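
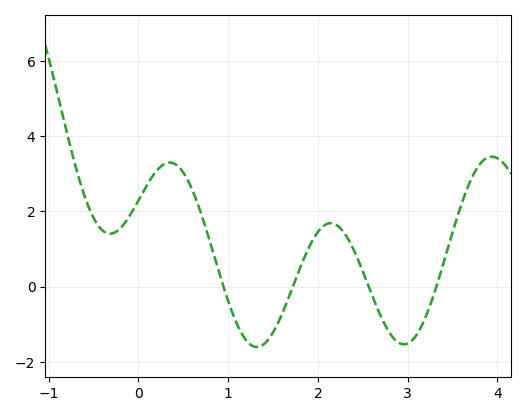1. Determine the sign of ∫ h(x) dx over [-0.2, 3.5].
positive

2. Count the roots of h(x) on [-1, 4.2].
4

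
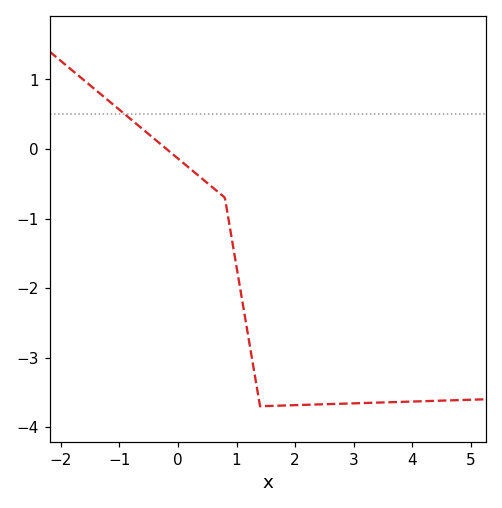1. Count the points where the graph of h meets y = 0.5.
1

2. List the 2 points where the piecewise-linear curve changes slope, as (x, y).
(0.8, -0.7); (1.4, -3.7)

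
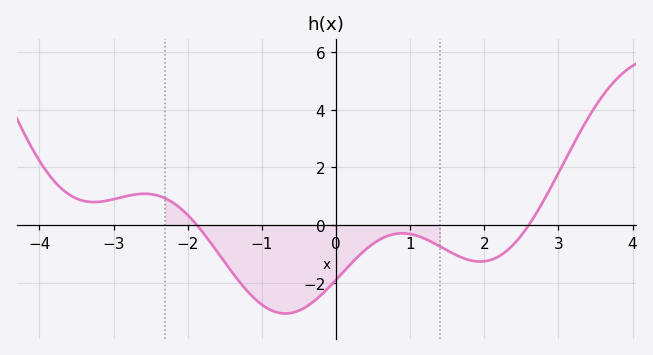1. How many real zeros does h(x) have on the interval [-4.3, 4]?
2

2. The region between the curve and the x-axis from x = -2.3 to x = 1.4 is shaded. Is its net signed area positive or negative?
negative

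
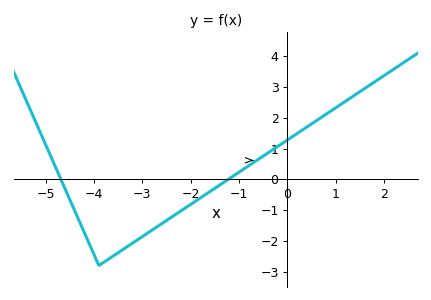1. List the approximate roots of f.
-4.6, -1.2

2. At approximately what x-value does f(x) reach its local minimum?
-4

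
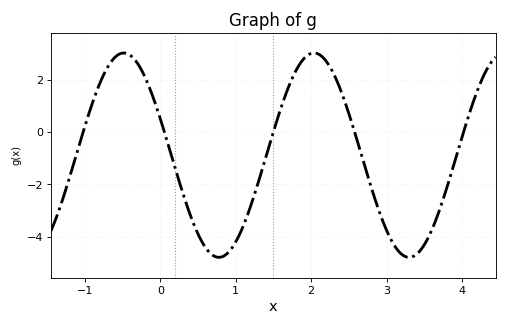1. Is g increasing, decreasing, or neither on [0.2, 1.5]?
neither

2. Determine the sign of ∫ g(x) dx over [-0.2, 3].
negative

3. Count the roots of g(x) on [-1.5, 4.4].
5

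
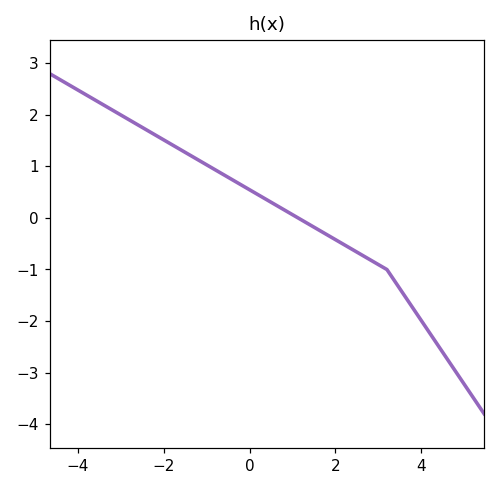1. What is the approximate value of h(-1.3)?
1.2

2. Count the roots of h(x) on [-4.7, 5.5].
1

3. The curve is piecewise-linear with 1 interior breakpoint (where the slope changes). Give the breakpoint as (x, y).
(3.2, -1)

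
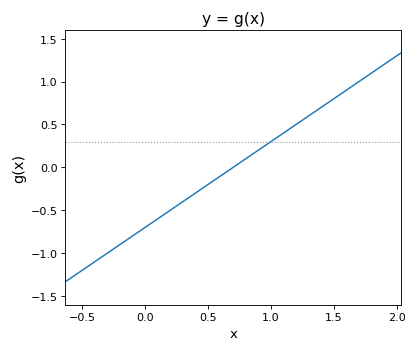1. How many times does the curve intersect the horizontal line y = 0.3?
1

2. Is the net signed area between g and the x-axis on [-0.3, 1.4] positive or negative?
negative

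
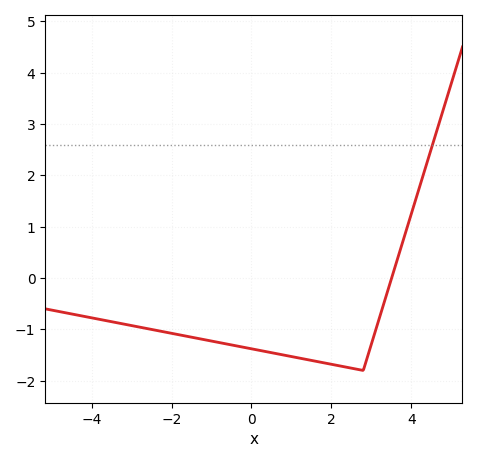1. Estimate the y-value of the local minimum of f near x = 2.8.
-1.8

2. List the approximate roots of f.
3.6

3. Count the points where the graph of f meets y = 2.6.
1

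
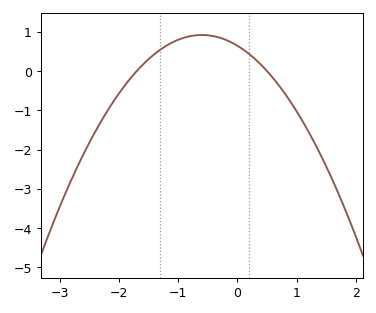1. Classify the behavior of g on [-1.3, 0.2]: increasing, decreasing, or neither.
neither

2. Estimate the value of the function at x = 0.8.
-0.57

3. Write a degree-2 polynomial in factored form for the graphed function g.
y = -0.76(x + 1.7)(x - 0.5)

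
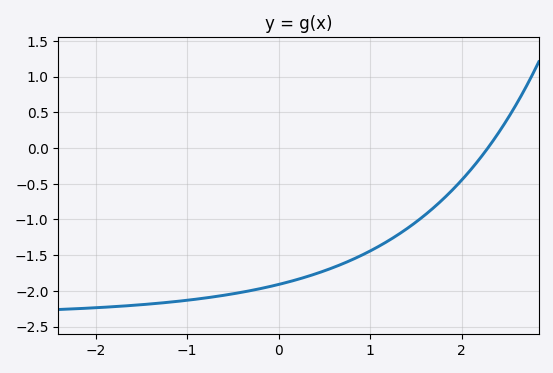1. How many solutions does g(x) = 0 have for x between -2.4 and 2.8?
1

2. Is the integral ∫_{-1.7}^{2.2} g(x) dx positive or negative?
negative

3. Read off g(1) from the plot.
-1.45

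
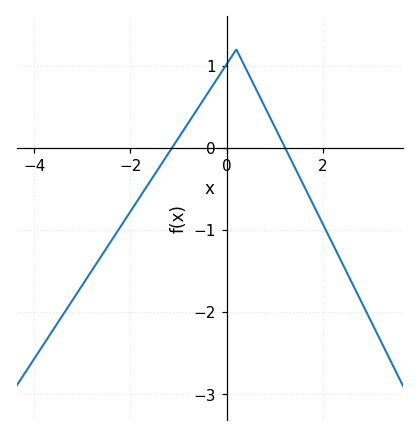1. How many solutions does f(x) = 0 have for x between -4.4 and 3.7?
2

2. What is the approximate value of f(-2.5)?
-1.22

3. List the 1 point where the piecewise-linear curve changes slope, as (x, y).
(0.2, 1.2)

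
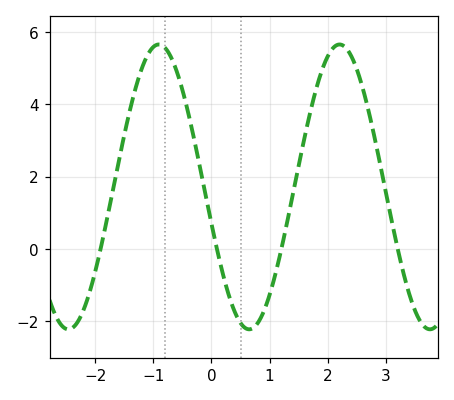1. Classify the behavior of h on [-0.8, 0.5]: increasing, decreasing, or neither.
decreasing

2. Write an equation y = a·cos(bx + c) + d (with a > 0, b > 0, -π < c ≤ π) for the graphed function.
y = 3.94cos(2x + 1.8) + 1.72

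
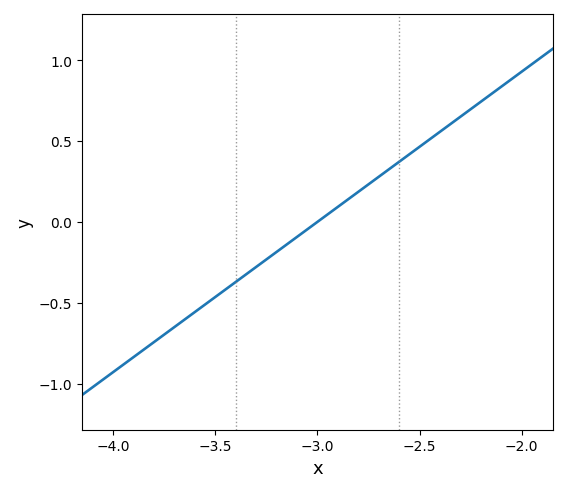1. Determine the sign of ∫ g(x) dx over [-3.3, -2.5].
positive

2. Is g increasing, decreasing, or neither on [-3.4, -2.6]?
increasing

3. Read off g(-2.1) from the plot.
0.85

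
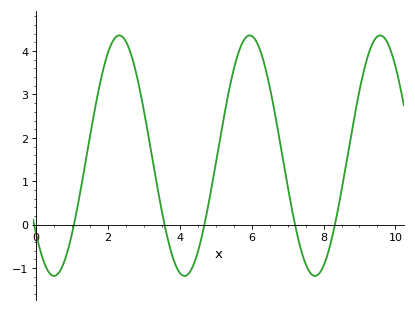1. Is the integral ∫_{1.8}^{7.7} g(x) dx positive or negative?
positive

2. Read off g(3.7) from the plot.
-0.451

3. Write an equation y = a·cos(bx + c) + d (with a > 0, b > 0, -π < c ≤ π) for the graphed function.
y = 2.77cos(1.73x + 2.28) + 1.59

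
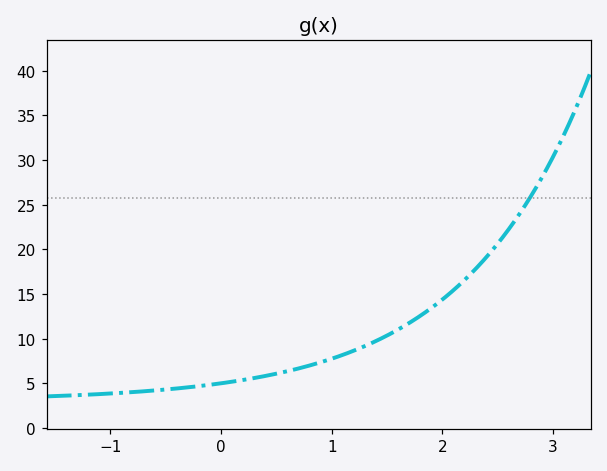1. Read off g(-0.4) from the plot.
4.41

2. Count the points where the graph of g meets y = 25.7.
1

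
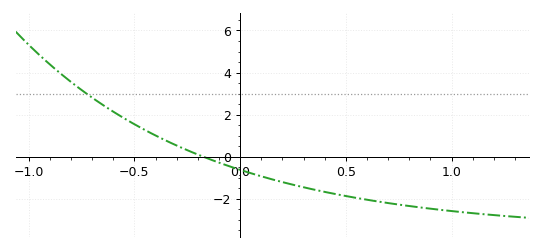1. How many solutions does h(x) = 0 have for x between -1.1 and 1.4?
1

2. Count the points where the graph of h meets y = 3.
1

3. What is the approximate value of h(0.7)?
-2.2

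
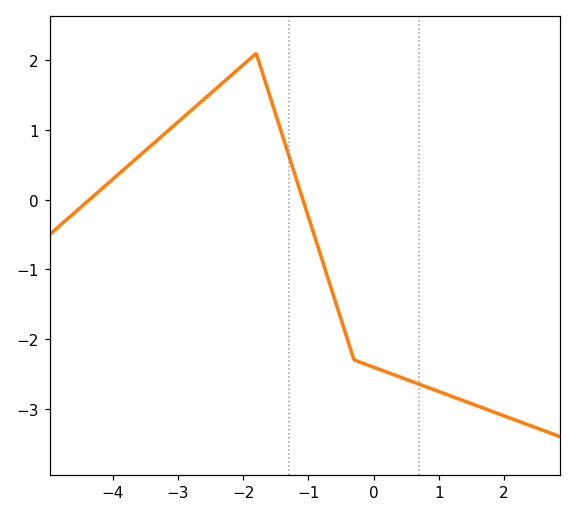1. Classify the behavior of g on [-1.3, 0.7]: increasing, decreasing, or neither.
decreasing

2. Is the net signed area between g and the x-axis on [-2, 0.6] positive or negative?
negative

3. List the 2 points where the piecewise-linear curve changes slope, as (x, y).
(-1.8, 2.1); (-0.3, -2.3)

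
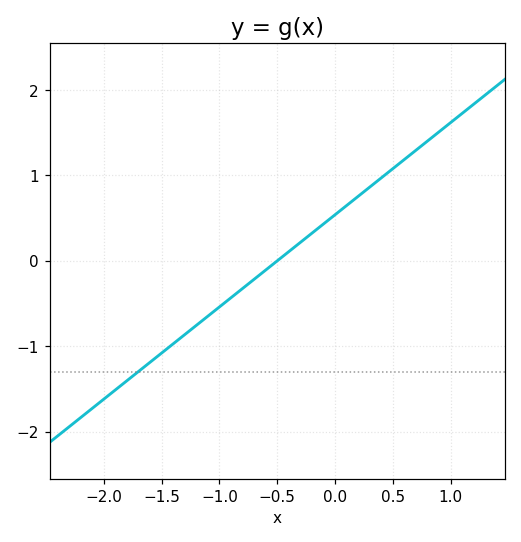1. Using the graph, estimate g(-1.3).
-0.9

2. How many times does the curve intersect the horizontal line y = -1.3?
1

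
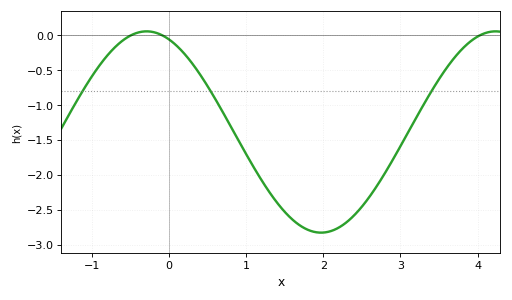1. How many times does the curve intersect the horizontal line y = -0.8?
3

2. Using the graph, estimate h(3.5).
-0.65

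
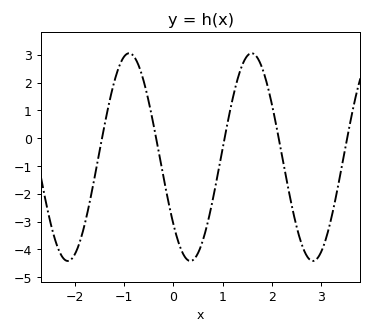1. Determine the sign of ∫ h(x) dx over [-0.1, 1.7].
negative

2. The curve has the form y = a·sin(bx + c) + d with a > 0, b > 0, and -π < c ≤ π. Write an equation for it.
y = 3.74sin(2.5x - 2.4) - 0.68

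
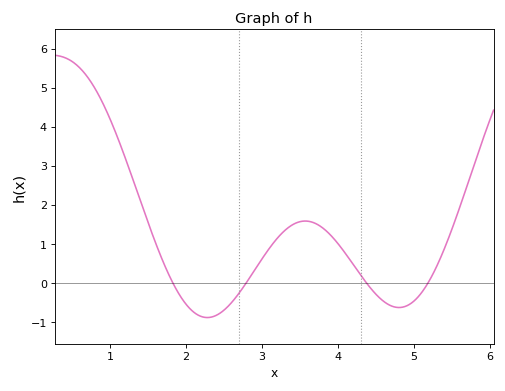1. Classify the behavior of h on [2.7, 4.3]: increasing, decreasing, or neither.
neither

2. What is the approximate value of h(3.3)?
1.34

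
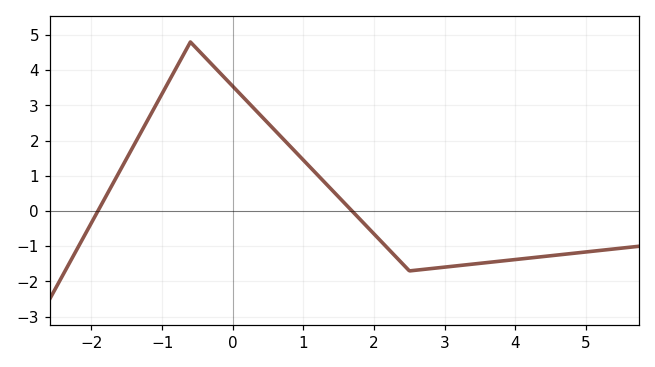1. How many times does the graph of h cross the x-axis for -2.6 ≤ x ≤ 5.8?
2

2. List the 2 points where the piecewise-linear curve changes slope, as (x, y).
(-0.6, 4.8); (2.5, -1.7)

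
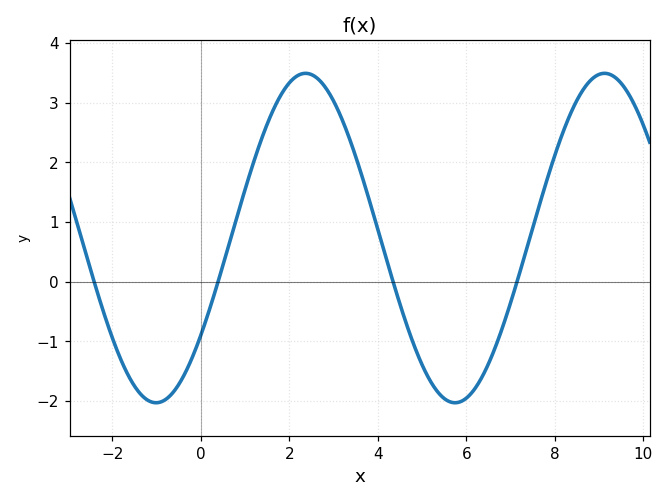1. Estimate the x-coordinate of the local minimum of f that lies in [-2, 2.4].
-1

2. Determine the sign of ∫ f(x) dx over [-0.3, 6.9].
positive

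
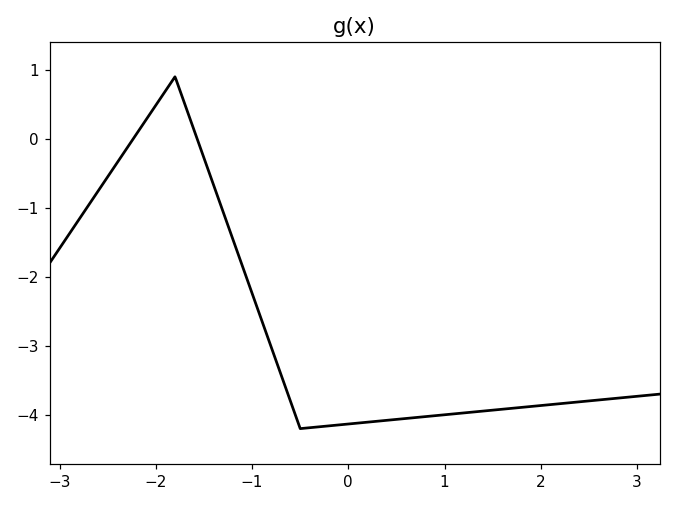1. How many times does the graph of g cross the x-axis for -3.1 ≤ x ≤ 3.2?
2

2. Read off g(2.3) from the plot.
-3.8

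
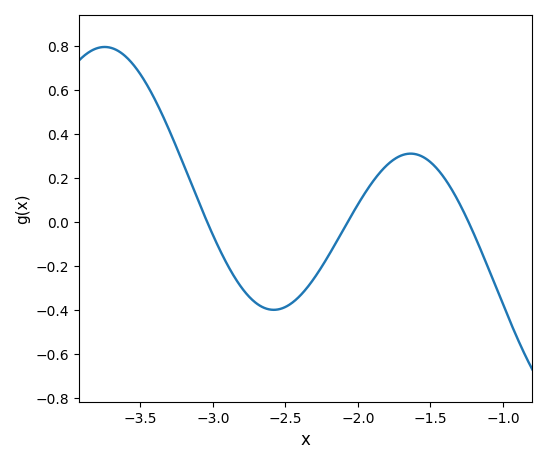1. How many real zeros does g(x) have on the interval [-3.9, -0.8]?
3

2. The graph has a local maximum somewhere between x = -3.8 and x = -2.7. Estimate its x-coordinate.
-3.74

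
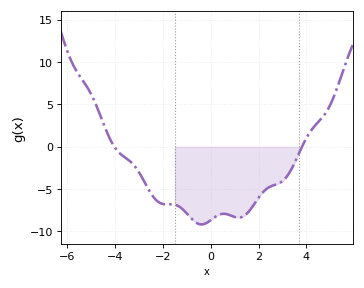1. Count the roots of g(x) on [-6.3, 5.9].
2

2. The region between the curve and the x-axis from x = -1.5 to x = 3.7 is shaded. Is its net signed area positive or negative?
negative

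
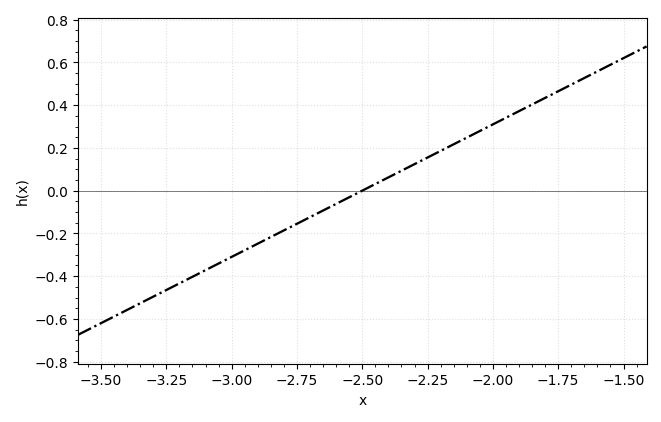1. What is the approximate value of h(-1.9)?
0.38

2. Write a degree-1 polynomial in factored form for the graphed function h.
y = 0.62(x + 2.5)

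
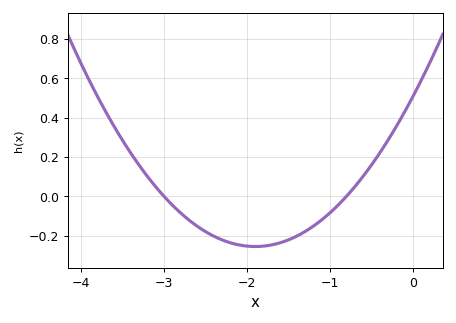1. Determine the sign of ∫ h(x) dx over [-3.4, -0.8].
negative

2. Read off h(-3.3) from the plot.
0.158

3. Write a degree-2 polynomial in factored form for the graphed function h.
y = 0.21(x + 3)(x + 0.8)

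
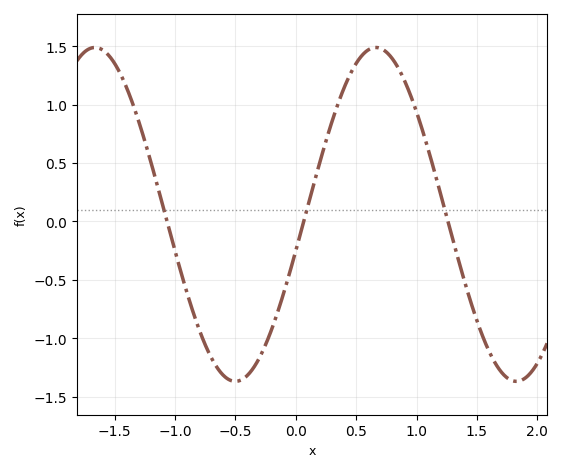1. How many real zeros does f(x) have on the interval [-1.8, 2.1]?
3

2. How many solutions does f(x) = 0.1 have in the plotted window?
3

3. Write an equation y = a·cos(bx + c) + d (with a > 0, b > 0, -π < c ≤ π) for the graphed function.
y = 1.43cos(2.7x - 1.8) + 0.06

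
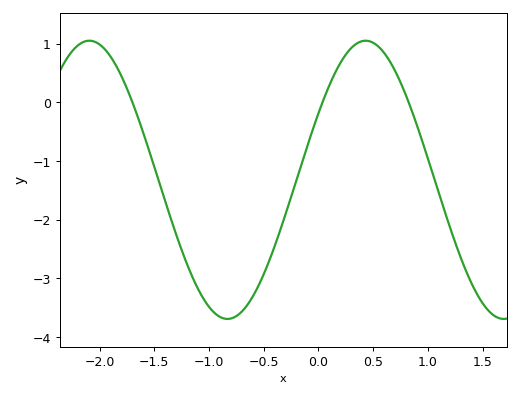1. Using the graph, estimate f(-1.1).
-3.2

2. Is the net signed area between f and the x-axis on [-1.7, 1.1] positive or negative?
negative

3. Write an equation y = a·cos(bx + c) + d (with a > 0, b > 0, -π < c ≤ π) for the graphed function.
y = 2.37cos(2.5x - 1.1) - 1.32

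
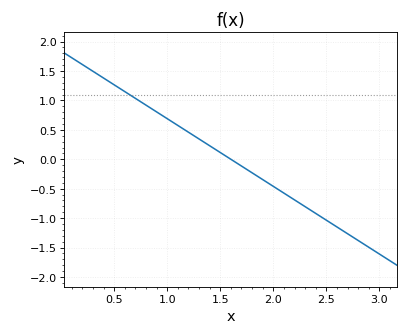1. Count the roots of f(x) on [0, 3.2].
1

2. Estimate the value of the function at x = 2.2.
-0.69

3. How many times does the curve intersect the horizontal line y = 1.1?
1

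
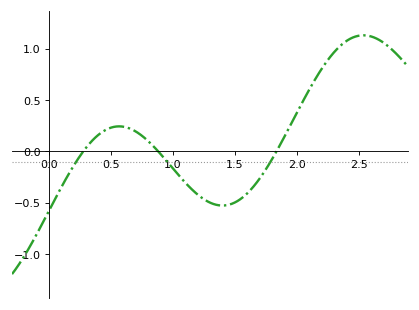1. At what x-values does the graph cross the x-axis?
0.3, 0.9, 1.85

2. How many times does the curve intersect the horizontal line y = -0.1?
3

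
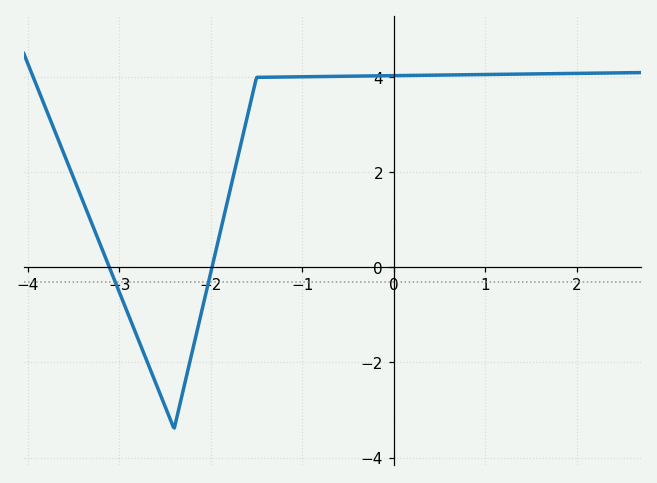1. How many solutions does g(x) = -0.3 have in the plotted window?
2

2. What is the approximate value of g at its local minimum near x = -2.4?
-3.39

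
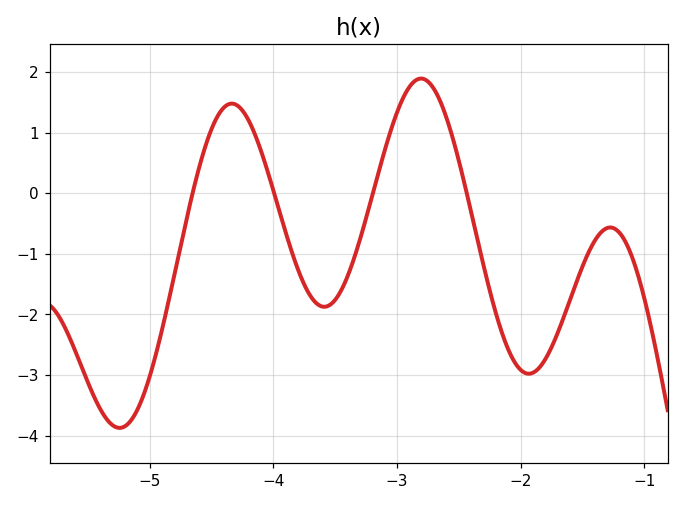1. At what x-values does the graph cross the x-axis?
-4.7, -4, -3.2, -2.4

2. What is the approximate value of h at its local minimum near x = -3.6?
-1.9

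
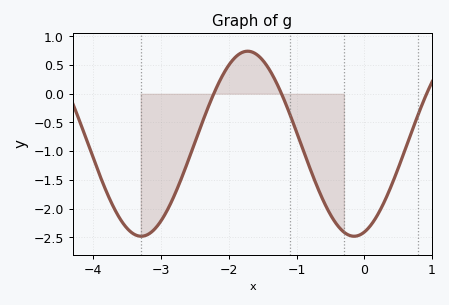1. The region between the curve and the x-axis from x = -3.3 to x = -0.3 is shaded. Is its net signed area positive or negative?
negative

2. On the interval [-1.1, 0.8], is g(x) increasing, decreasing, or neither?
neither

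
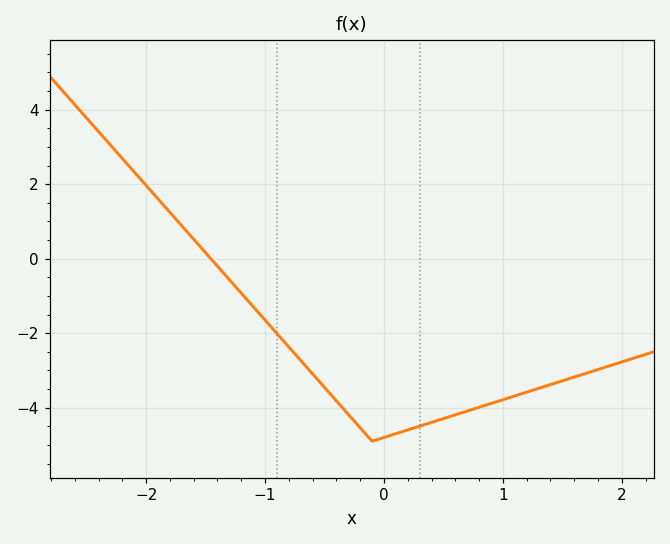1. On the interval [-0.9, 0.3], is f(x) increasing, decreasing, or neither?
neither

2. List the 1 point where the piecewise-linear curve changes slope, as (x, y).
(-0.1, -4.9)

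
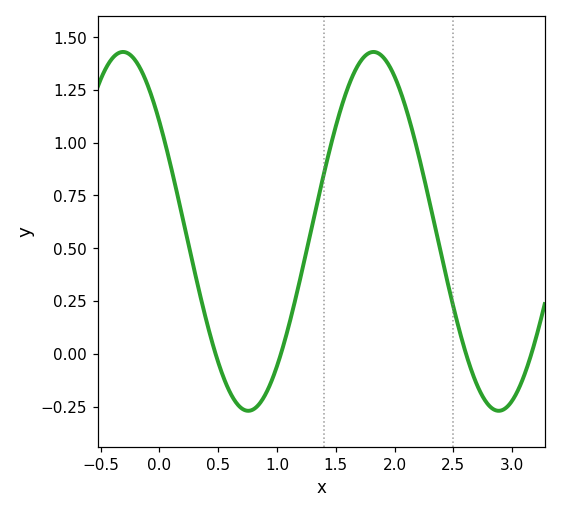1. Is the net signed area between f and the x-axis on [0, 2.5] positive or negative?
positive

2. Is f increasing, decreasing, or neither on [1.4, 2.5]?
neither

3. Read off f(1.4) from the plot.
0.86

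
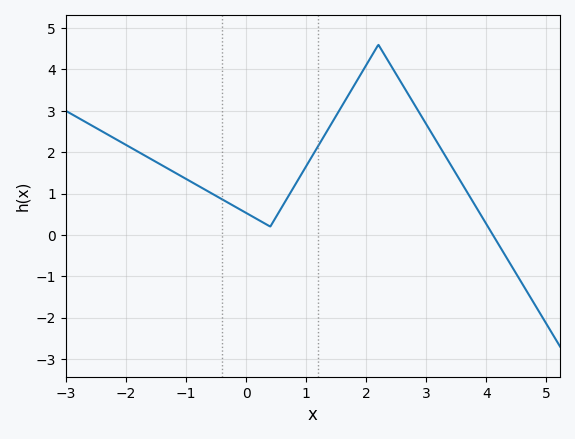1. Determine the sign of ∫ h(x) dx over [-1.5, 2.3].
positive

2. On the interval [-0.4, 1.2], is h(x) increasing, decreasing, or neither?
neither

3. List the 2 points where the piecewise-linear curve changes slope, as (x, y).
(0.4, 0.2); (2.2, 4.6)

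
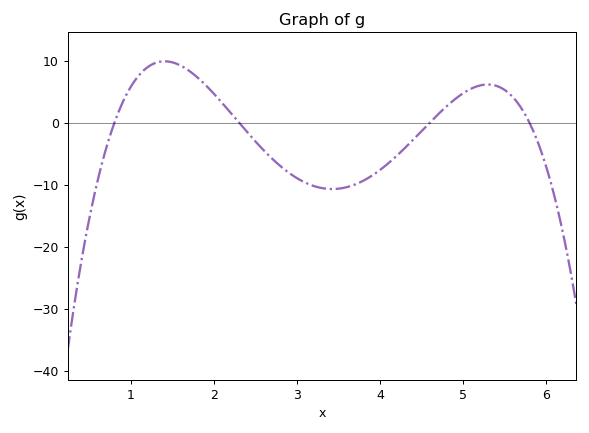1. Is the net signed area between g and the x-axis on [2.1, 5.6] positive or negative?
negative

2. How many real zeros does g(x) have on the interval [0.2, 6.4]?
4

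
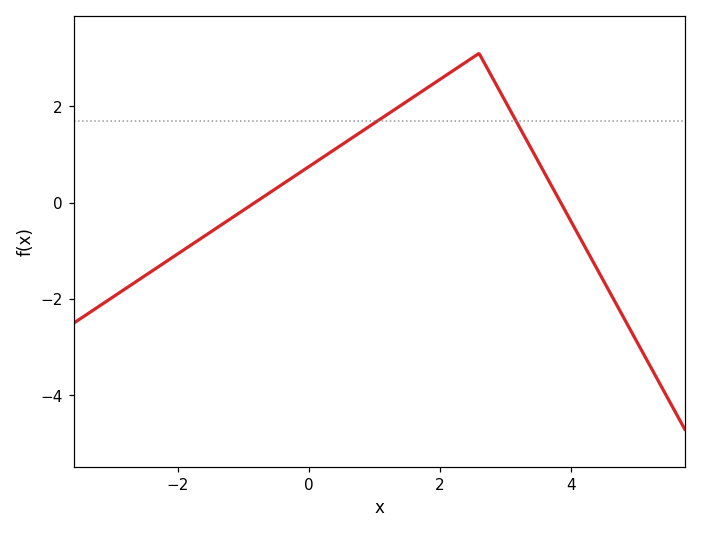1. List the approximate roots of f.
-0.825, 3.85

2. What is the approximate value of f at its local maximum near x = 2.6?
3.1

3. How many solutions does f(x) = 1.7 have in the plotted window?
2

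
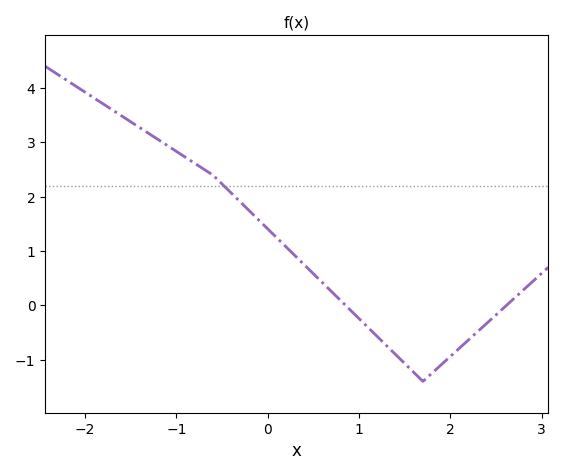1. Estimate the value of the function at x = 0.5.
0.583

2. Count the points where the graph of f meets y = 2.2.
1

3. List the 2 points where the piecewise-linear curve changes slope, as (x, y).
(-0.6, 2.4); (1.7, -1.4)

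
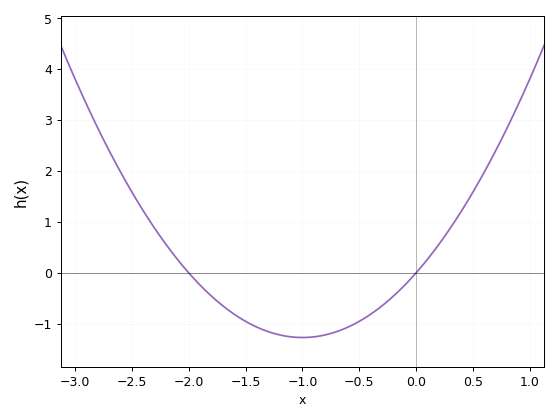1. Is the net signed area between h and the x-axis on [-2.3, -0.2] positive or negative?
negative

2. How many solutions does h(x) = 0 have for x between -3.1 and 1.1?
2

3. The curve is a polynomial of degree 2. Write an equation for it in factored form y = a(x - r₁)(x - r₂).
y = 1.27(x + 2)(x - 0)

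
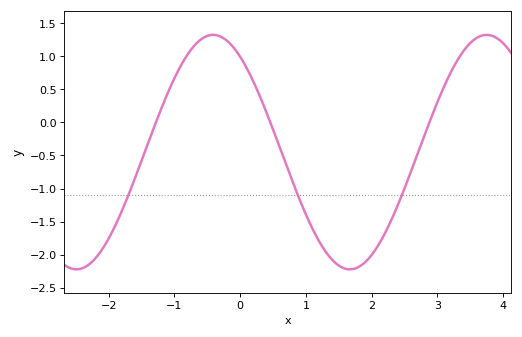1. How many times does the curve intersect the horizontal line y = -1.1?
3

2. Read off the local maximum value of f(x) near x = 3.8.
1.3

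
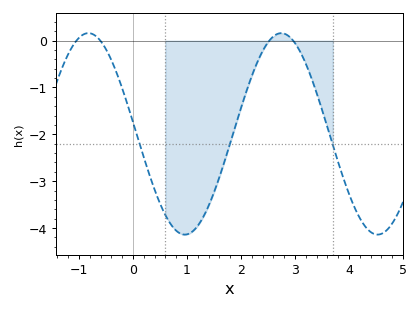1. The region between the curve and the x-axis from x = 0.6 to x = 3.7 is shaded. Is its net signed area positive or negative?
negative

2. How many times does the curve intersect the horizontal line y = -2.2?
3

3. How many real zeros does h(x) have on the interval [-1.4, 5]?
4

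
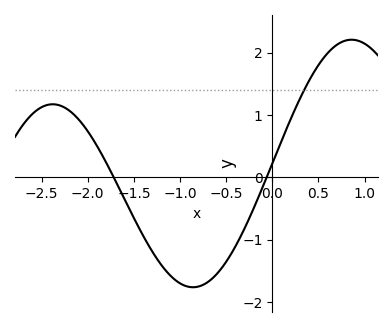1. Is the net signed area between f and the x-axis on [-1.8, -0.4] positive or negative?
negative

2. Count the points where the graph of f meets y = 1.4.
1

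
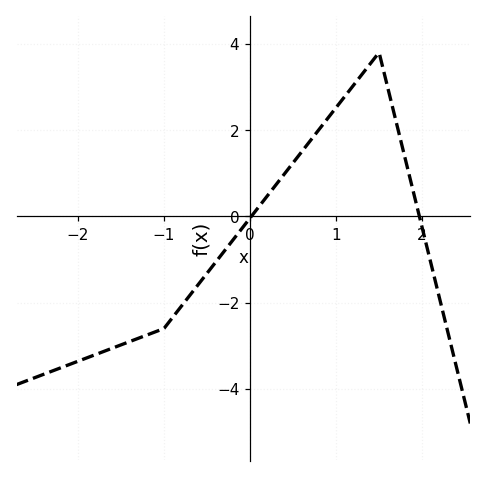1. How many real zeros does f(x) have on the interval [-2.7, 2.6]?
2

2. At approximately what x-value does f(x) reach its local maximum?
1.5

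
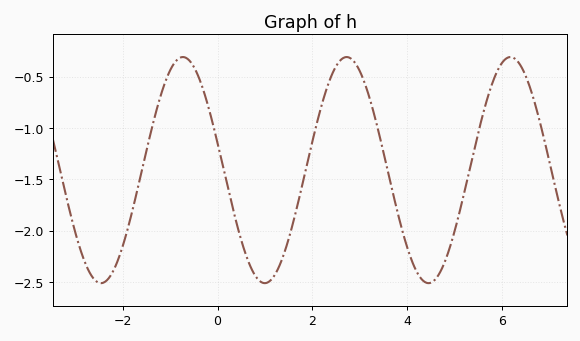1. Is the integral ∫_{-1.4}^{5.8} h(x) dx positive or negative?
negative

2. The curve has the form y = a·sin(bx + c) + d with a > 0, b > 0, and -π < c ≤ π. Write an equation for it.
y = 1.1sin(1.82x + 2.9) - 1.41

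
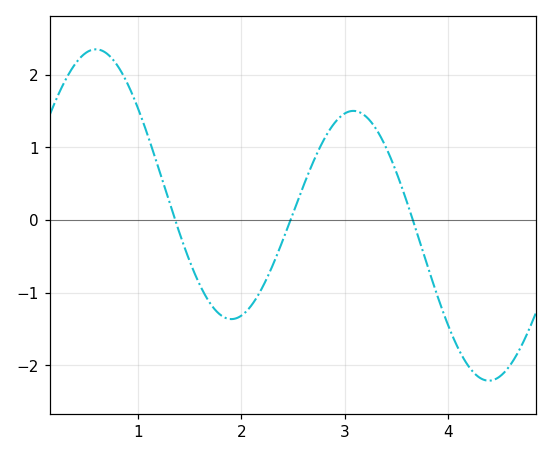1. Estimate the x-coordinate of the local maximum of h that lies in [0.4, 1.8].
0.592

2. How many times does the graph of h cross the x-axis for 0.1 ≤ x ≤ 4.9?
3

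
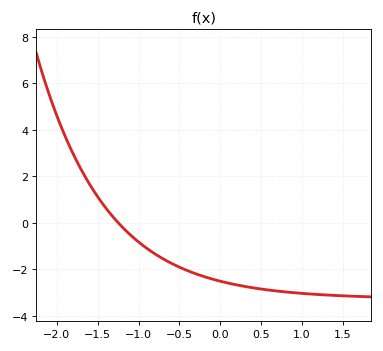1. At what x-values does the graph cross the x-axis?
-1.2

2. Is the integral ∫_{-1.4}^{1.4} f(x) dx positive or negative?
negative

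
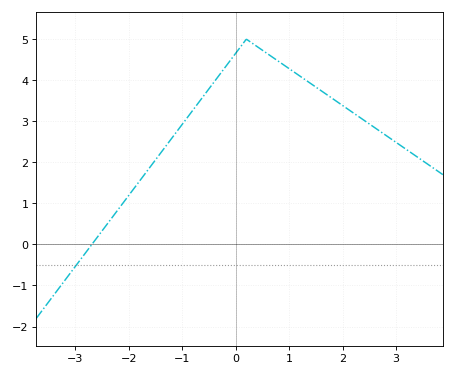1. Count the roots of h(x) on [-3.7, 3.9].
1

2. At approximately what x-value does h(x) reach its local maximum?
0.199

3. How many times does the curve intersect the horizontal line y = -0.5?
1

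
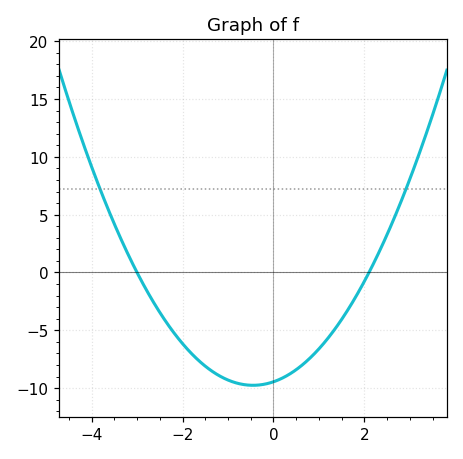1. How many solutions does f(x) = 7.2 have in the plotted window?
2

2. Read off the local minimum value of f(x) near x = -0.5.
-9.75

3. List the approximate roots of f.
-3, 2.1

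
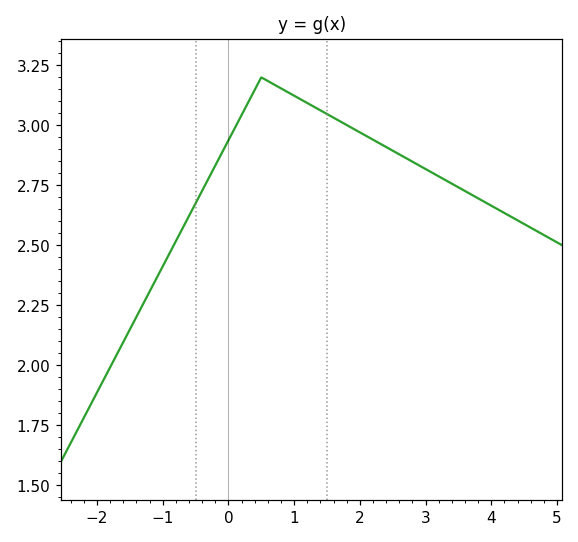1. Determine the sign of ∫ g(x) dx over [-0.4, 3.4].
positive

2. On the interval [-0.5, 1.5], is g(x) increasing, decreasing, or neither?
neither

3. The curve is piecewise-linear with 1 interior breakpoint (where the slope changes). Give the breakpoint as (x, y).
(0.5, 3.2)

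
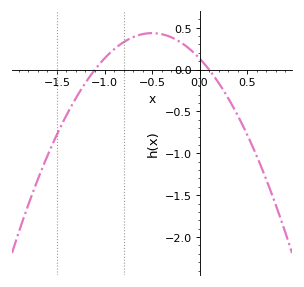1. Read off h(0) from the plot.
0.15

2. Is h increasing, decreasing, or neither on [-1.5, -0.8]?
increasing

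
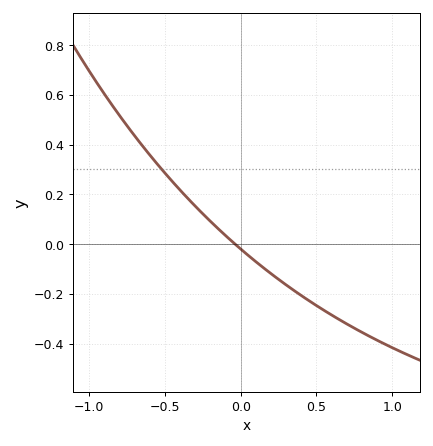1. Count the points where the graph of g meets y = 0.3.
1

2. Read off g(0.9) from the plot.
-0.38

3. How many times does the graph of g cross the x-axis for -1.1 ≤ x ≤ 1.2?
1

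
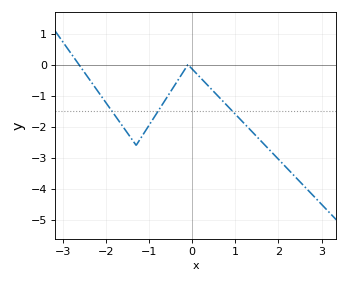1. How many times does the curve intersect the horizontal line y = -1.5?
3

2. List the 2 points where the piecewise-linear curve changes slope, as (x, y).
(-1.3, -2.6); (-0.1, 0)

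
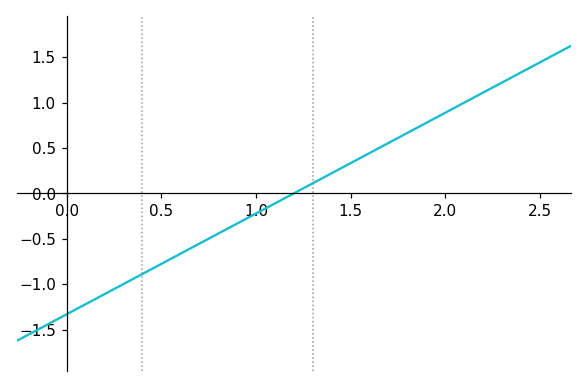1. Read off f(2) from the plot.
0.9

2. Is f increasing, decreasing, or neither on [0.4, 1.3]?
increasing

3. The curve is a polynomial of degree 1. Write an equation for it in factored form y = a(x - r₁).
y = 1.11(x - 1.2)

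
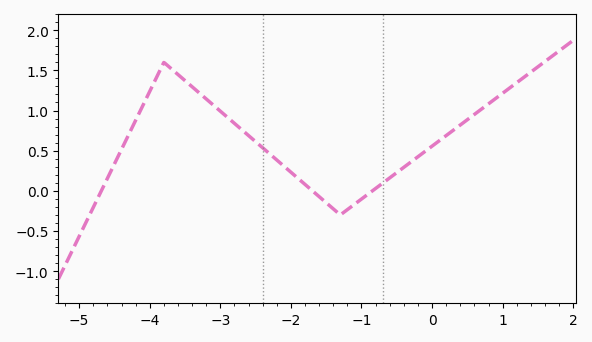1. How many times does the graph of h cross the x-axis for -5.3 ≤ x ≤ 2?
3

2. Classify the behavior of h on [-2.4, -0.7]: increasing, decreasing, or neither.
neither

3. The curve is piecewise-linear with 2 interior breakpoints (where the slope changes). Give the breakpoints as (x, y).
(-3.8, 1.6); (-1.3, -0.3)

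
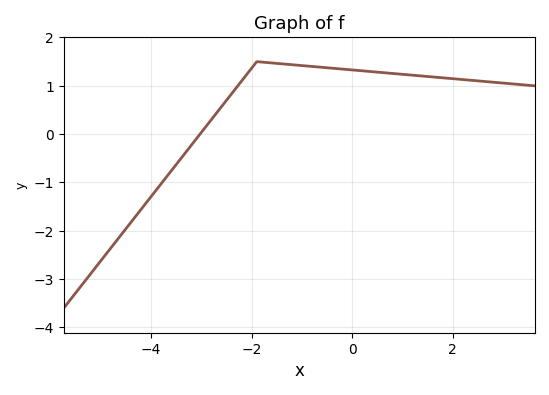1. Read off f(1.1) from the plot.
1.2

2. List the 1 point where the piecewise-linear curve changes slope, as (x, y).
(-1.9, 1.5)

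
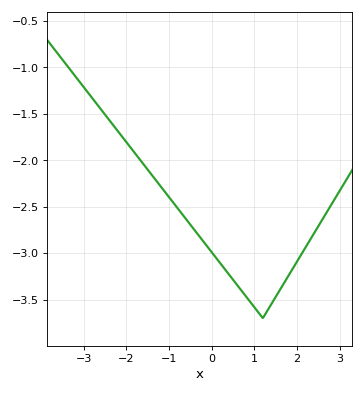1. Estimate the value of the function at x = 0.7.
-3.4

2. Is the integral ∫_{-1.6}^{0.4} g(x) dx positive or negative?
negative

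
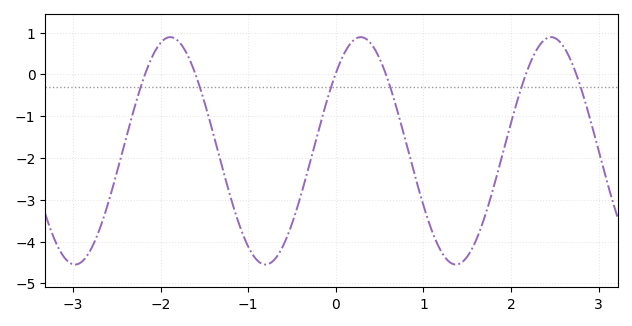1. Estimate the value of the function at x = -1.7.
0.5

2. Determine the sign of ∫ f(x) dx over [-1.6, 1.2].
negative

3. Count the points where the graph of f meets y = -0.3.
6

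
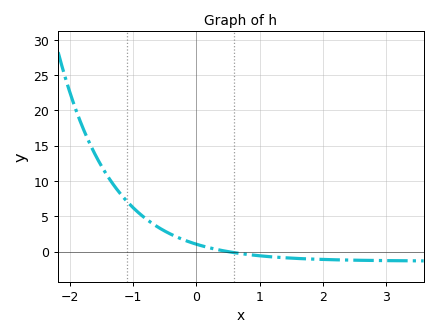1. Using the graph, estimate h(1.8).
-1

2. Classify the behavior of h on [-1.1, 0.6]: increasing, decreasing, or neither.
decreasing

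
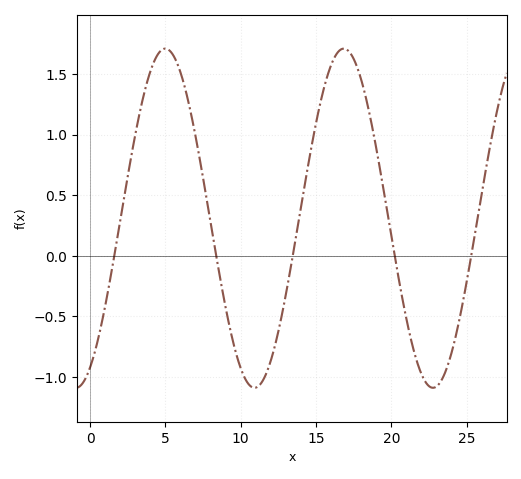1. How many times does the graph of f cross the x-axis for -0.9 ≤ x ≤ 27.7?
5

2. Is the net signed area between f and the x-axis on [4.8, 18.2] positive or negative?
positive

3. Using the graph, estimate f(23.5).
-0.986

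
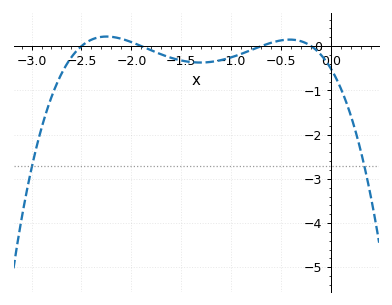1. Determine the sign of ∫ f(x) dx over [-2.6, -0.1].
negative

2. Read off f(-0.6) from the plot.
0.077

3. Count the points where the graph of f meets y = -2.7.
2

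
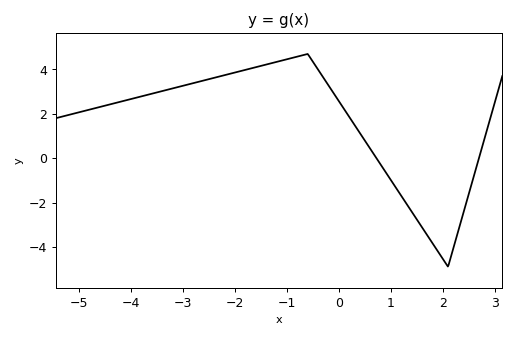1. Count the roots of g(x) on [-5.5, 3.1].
2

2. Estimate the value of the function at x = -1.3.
4.28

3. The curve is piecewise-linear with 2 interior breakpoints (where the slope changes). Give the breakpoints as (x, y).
(-0.6, 4.7); (2.1, -4.9)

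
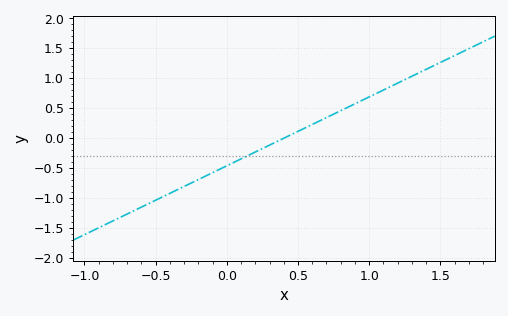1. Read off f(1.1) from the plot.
0.8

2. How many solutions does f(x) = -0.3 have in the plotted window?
1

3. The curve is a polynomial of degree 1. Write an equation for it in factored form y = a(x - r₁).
y = 1.15(x - 0.4)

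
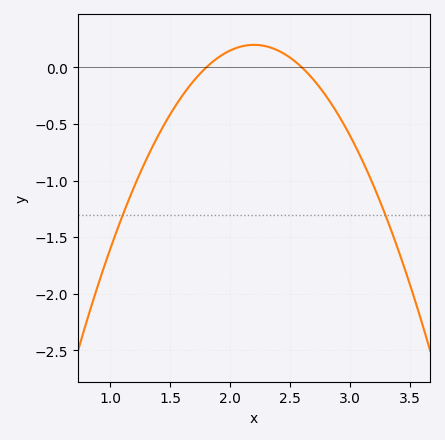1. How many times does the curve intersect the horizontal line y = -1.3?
2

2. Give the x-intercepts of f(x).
1.8, 2.6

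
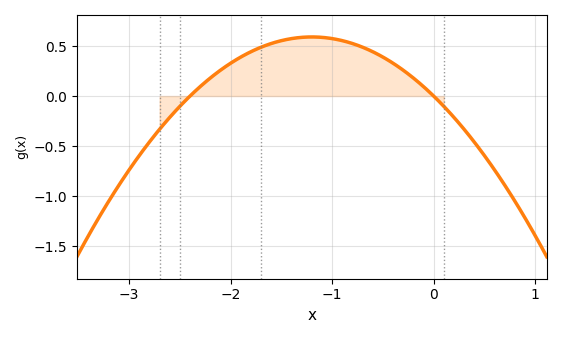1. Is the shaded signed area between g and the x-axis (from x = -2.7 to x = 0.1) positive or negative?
positive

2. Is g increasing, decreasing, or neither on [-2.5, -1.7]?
increasing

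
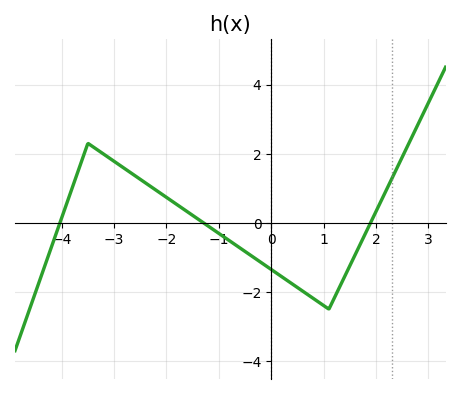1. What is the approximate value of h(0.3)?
-1.6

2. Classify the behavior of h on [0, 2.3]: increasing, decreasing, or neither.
neither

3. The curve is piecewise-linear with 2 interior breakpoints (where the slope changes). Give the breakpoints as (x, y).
(-3.5, 2.3); (1.1, -2.5)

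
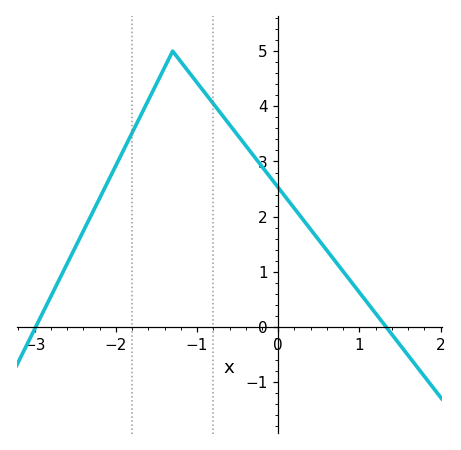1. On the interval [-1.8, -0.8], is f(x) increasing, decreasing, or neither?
neither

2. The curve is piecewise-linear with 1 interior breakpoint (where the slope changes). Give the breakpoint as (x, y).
(-1.3, 5)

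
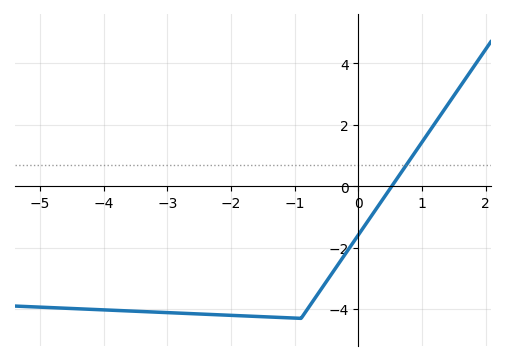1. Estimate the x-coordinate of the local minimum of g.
-0.9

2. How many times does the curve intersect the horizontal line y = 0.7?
1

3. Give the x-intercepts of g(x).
0.5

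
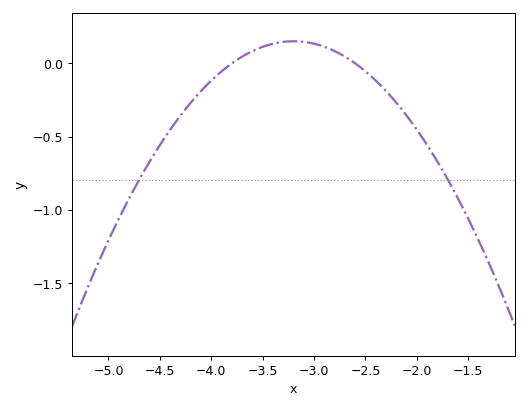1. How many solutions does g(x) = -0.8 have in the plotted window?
2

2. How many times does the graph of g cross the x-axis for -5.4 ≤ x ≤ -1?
2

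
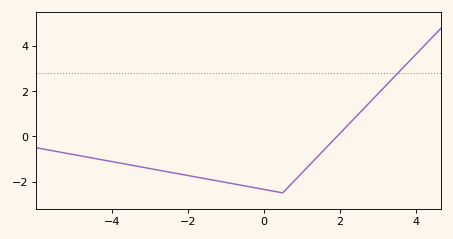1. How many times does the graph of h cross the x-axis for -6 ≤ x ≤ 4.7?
1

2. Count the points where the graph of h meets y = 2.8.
1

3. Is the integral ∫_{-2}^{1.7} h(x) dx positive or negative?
negative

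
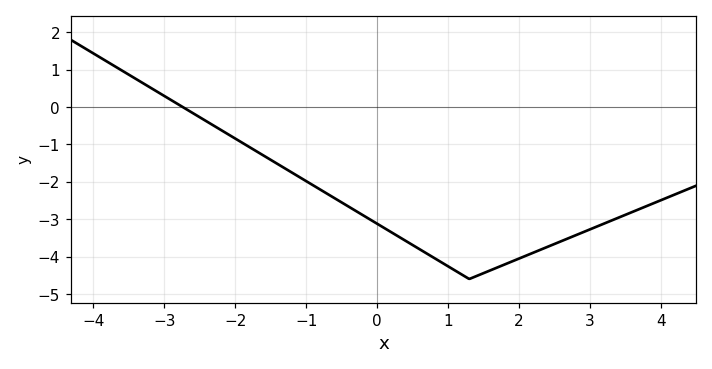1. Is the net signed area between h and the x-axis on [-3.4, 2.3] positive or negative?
negative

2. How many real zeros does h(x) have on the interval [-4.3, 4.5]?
1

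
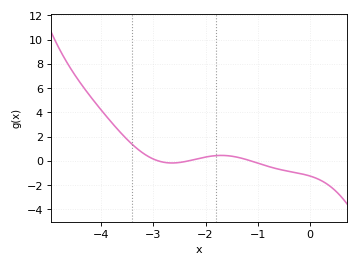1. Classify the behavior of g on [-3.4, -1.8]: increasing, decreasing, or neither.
neither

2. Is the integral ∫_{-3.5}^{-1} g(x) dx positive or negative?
positive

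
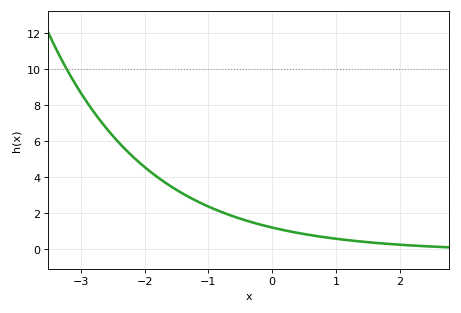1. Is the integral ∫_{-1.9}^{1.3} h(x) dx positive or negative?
positive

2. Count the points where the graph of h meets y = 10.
1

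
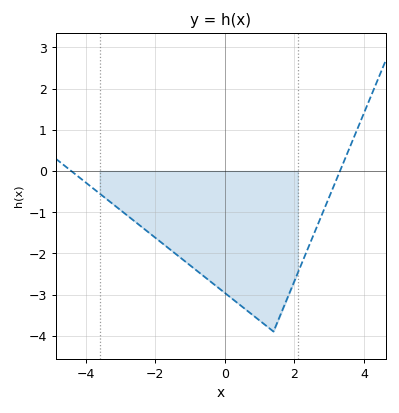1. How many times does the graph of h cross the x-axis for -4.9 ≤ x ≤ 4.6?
2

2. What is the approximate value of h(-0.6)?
-2.6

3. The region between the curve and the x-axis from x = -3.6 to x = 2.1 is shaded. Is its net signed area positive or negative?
negative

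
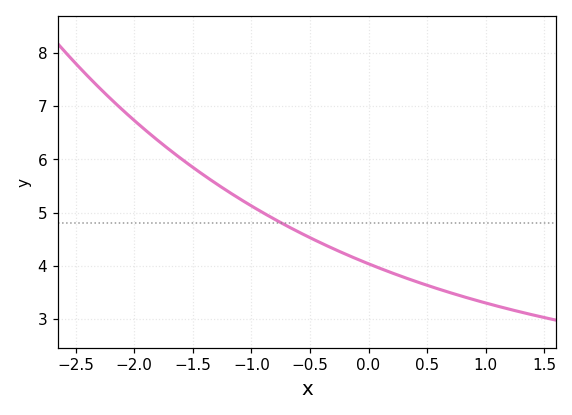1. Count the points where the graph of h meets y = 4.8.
1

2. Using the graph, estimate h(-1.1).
5.26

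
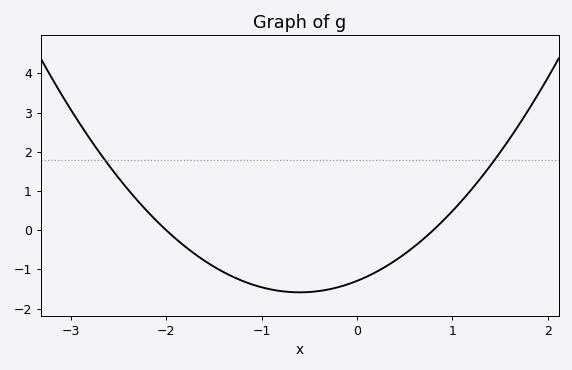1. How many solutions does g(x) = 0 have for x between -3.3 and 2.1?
2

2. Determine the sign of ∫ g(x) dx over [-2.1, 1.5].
negative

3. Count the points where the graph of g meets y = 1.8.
2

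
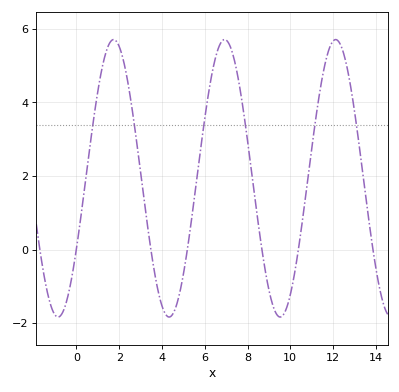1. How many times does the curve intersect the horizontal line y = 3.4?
6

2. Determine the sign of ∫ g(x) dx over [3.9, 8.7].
positive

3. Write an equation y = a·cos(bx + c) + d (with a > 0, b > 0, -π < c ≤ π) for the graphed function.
y = 3.77cos(1.2x - 2.1) + 1.94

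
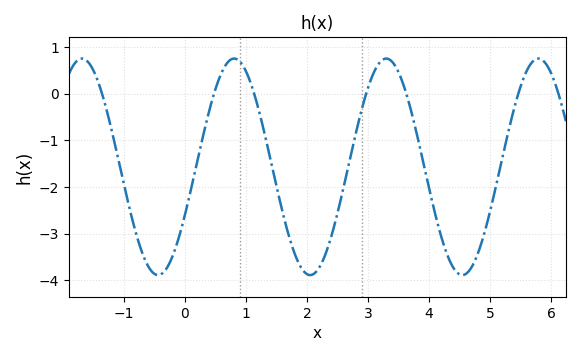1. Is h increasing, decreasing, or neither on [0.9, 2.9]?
neither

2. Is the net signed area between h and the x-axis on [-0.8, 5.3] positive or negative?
negative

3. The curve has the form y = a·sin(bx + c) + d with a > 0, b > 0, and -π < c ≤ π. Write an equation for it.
y = 2.32sin(2.5x - 0.46) - 1.57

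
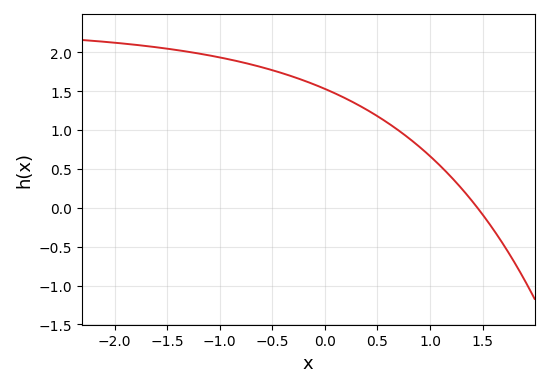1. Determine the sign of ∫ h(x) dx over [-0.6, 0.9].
positive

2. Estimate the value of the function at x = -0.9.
1.9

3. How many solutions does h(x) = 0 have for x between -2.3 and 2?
1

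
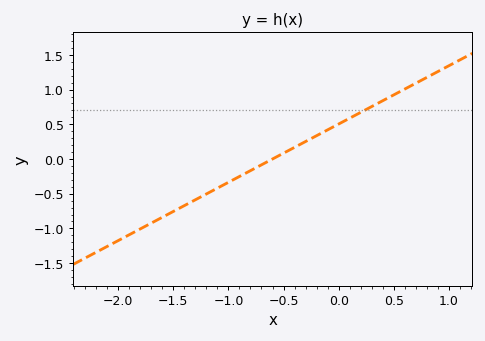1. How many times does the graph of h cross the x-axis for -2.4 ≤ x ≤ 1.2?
1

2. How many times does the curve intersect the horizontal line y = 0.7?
1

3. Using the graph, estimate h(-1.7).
-0.9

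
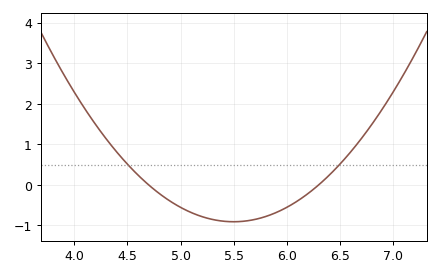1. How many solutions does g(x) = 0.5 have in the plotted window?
2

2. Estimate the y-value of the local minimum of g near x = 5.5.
-0.9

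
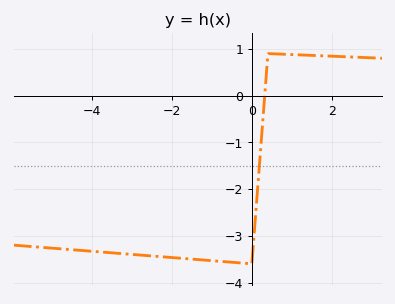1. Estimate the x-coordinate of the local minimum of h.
-0.001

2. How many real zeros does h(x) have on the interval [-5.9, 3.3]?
1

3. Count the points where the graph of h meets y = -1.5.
1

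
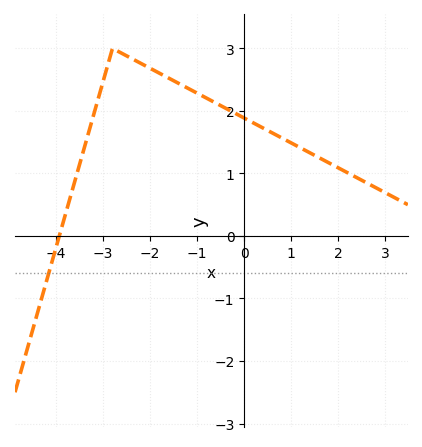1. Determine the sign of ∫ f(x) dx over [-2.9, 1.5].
positive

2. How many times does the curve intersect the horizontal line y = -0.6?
1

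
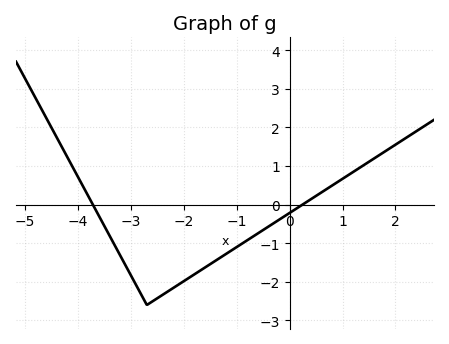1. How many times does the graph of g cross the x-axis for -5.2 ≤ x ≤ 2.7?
2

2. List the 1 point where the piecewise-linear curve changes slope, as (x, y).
(-2.7, -2.6)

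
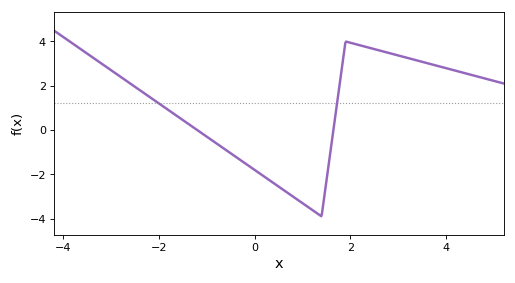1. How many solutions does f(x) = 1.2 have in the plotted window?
2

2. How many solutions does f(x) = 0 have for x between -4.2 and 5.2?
2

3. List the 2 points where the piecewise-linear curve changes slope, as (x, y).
(1.4, -3.9); (1.9, 4)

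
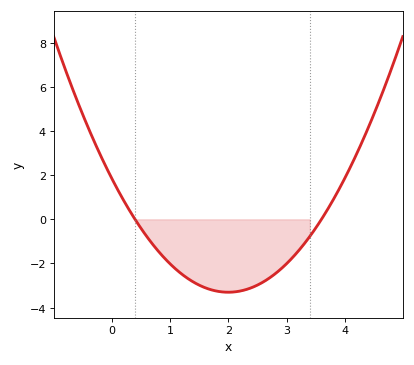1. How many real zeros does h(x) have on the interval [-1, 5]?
2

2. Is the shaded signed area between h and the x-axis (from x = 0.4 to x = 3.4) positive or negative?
negative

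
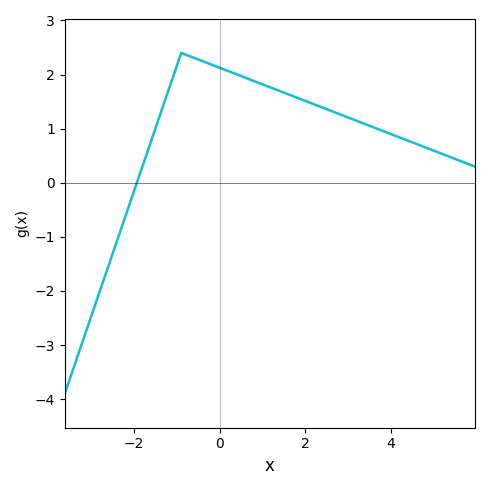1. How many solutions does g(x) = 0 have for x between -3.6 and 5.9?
1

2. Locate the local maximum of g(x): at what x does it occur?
-0.8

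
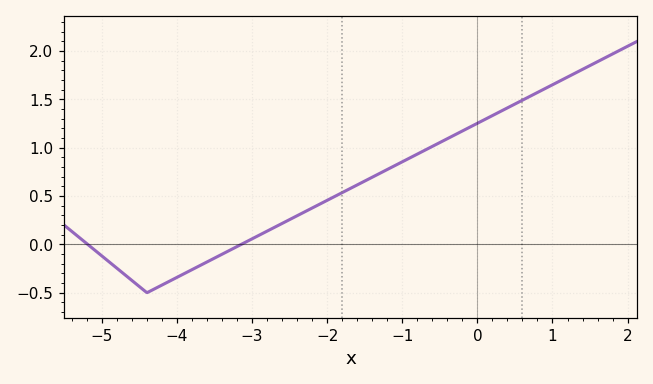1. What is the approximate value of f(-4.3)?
-0.46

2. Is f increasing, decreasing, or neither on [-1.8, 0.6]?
increasing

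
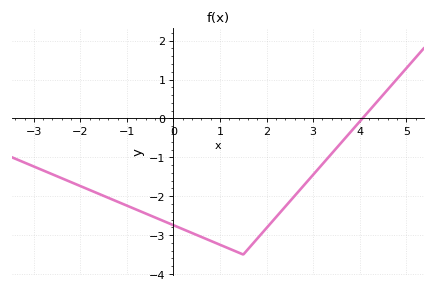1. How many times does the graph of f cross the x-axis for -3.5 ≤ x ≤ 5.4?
1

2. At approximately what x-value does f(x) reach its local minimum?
1.4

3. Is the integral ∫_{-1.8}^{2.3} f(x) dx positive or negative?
negative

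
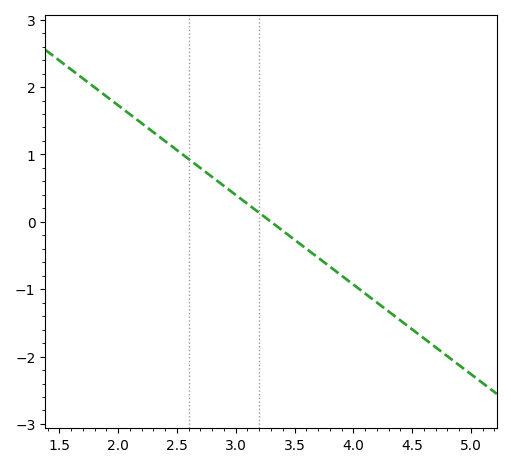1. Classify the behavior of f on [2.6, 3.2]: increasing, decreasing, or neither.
decreasing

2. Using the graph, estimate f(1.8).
2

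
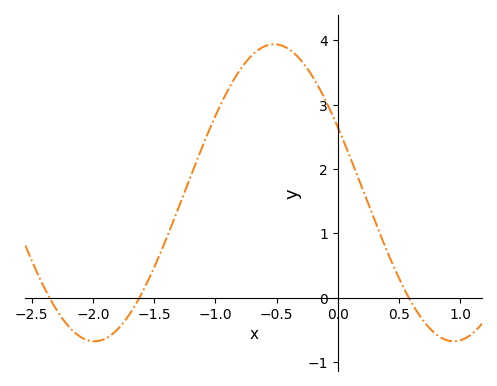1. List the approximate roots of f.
-2.35, -1.6, 0.6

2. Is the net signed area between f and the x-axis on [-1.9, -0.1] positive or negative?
positive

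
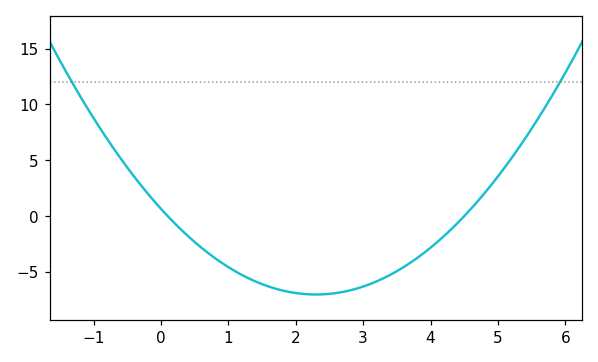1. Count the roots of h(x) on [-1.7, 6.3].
2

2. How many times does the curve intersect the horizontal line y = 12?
2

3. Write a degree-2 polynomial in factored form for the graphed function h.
y = 1.45(x - 0.1)(x - 4.5)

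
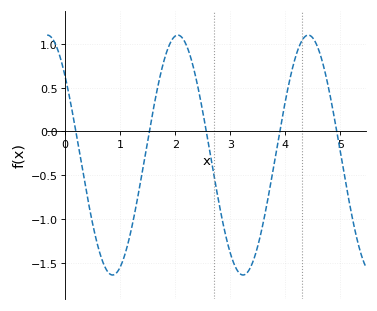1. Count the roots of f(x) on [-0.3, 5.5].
5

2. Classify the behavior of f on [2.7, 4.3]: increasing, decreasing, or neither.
neither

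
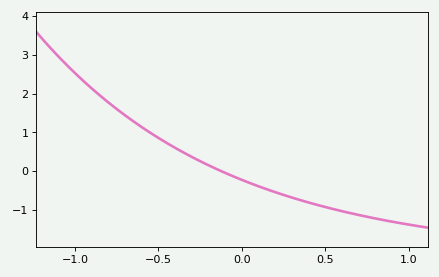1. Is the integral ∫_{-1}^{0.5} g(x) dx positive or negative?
positive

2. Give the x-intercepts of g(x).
-0.121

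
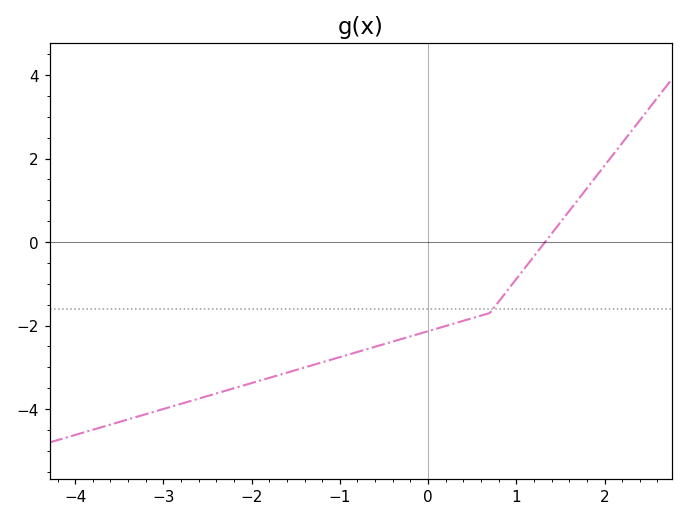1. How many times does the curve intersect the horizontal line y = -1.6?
1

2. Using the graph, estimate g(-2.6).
-3.8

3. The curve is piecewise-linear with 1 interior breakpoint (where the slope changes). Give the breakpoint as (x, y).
(0.7, -1.7)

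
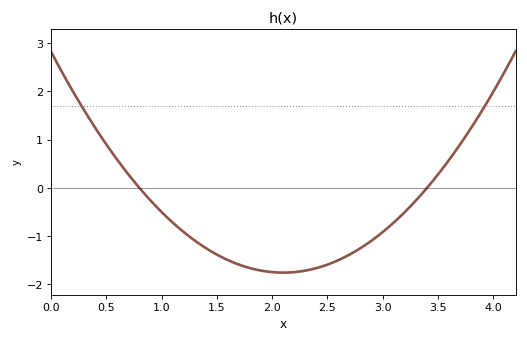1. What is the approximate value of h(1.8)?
-1.66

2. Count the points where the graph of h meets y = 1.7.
2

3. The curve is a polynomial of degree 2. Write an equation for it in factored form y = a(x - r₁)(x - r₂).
y = 1.04(x - 0.8)(x - 3.4)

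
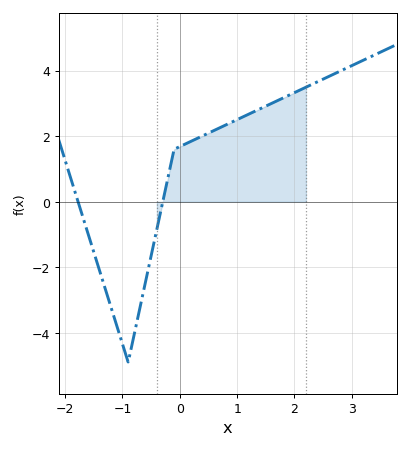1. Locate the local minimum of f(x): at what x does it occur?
-0.9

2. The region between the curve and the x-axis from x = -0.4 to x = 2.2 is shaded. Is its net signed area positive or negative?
positive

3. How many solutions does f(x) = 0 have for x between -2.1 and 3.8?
2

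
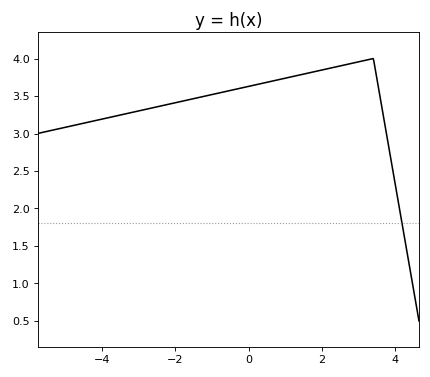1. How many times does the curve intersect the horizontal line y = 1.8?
1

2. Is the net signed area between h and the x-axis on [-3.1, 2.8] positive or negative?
positive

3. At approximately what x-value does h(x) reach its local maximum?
3.4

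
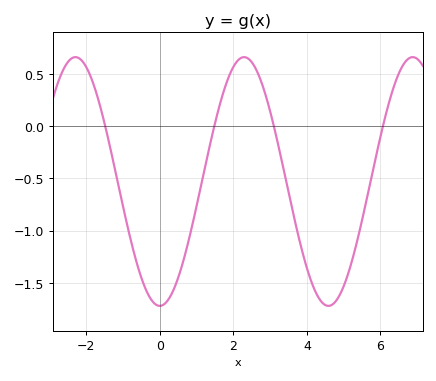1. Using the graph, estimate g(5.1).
-1.45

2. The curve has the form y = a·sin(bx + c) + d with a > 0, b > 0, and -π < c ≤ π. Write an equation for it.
y = 1.19sin(1.4x - 1.6) - 0.53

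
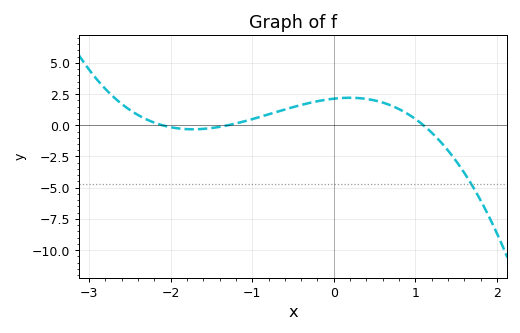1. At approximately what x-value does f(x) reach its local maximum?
0.2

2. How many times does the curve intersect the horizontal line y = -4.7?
1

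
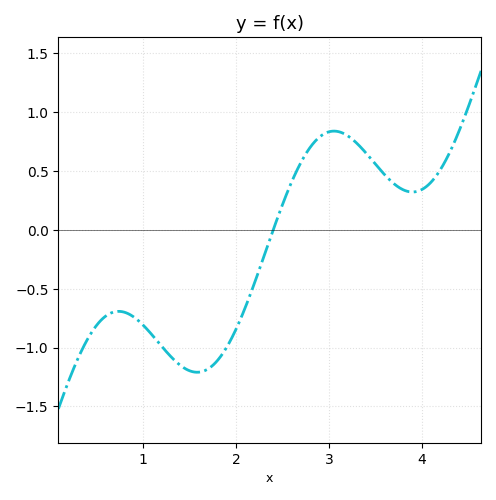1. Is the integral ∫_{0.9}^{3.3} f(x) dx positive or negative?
negative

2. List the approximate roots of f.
2.4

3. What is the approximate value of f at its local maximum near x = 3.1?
0.85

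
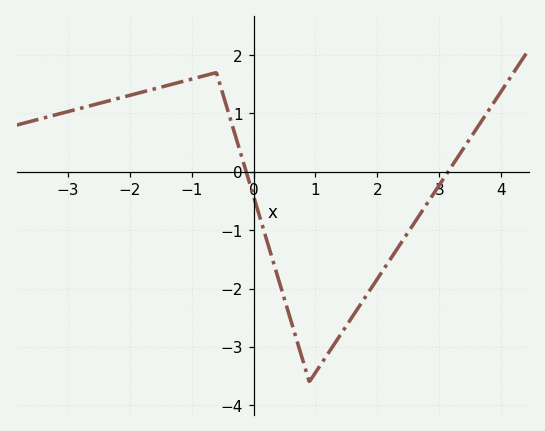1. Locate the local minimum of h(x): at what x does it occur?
0.902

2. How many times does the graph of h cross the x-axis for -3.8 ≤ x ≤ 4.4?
2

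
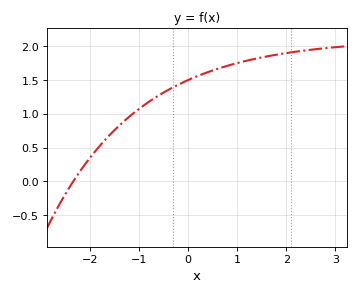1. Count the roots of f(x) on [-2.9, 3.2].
1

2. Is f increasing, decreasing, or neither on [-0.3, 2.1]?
increasing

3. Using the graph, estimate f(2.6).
1.95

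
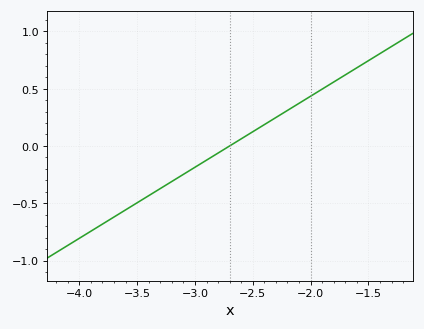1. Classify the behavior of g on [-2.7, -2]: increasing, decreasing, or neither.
increasing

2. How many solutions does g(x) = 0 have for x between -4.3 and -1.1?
1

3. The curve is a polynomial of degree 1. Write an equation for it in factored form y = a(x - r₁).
y = 0.62(x + 2.7)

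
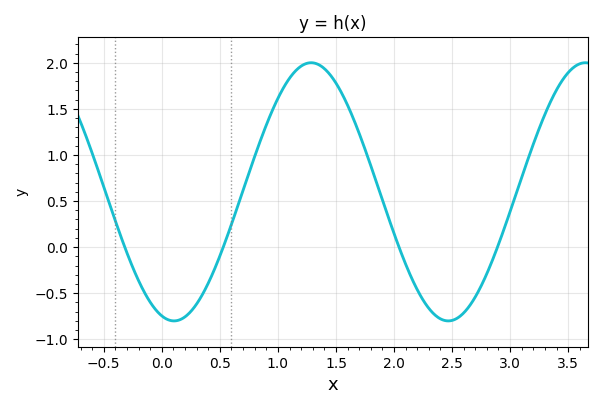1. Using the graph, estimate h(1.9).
0.5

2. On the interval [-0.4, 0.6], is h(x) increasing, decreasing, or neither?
neither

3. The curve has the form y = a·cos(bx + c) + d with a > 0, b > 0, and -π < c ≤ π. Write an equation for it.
y = 1.4cos(2.7x + 2.9) + 0.6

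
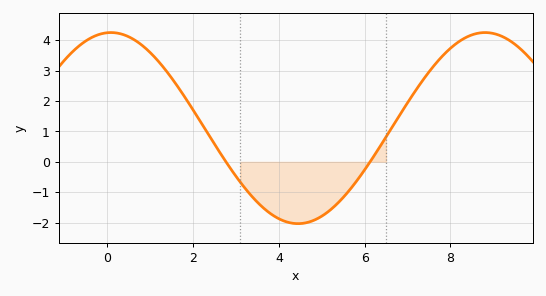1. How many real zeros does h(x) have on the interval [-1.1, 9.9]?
2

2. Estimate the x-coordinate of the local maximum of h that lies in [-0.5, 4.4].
0.087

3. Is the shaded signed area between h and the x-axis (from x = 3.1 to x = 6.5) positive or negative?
negative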